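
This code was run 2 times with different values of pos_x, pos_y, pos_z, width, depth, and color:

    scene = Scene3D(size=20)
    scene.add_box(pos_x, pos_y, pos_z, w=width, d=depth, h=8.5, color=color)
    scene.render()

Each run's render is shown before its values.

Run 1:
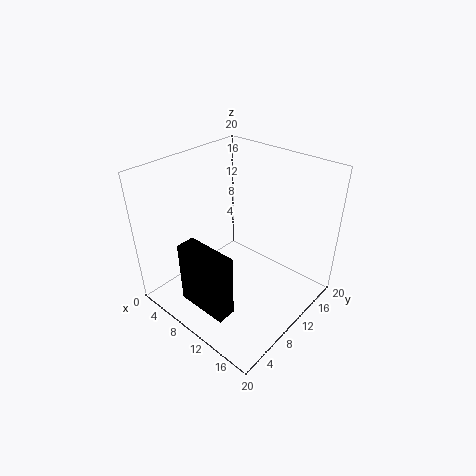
pos_x = 7.5
pos_y = 1.5
pos_z = 3.5
width = 7
depth = 2.5
color = 'black'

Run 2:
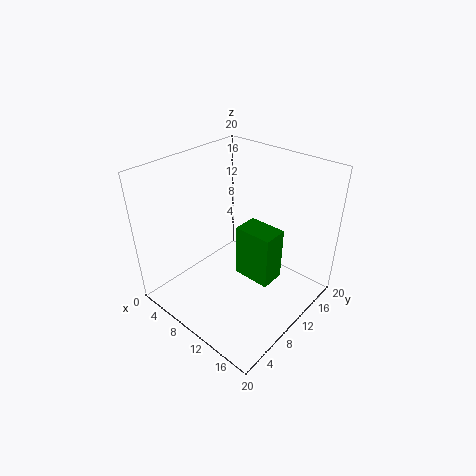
pos_x = 7
pos_y = 13
pos_z = 0.5
width = 6
depth = 4
color = 'green'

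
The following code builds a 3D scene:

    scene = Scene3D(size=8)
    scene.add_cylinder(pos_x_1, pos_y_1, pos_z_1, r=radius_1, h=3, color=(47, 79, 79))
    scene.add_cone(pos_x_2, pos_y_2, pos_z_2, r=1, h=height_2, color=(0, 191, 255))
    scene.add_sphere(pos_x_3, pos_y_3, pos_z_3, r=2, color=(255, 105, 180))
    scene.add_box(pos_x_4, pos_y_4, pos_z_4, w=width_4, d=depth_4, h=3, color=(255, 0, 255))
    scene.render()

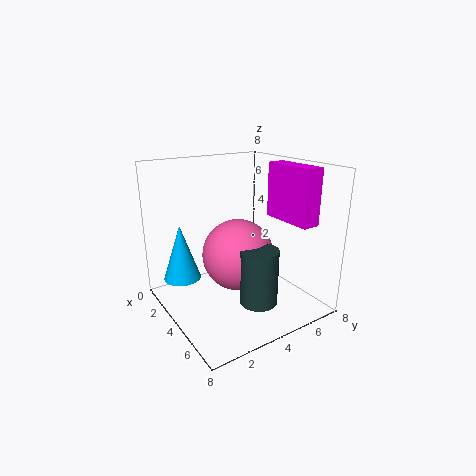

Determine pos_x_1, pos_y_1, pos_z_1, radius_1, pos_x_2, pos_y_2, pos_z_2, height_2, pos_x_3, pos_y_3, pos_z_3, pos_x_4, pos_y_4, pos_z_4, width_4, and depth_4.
pos_x_1 = 6, pos_y_1 = 4, pos_z_1 = 1, radius_1 = 1, pos_x_2 = 3, pos_y_2 = 1, pos_z_2 = 2, height_2 = 3, pos_x_3 = 4, pos_y_3 = 4, pos_z_3 = 3, pos_x_4 = 4, pos_y_4 = 6, pos_z_4 = 5, width_4 = 3, depth_4 = 1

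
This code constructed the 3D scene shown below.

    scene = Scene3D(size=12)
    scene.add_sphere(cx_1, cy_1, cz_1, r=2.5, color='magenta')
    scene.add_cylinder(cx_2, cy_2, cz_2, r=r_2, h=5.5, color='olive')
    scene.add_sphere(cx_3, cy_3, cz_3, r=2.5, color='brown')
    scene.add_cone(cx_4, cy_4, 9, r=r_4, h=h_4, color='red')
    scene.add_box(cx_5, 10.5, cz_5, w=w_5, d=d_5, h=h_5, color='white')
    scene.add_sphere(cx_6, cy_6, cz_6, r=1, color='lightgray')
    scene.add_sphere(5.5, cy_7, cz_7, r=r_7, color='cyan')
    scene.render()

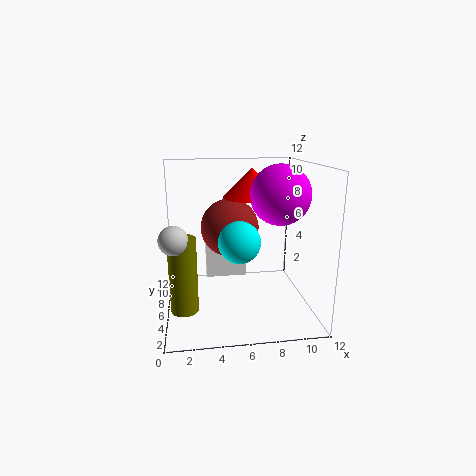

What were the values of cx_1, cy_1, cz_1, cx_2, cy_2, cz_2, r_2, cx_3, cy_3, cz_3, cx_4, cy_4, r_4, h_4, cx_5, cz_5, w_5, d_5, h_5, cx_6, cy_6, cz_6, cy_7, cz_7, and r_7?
cx_1 = 9.5
cy_1 = 6
cz_1 = 9.5
cx_2 = 1.5
cy_2 = 2
cz_2 = 2
r_2 = 1
cx_3 = 5.5
cy_3 = 7.5
cz_3 = 6.5
cx_4 = 7.5
cy_4 = 8
r_4 = 2.5
h_4 = 2.5
cx_5 = 3.5
cz_5 = 0.5
w_5 = 4
d_5 = 1.5
h_5 = 4.5
cx_6 = 1
cy_6 = 1.5
cz_6 = 7.5
cy_7 = 2
cz_7 = 7
r_7 = 1.5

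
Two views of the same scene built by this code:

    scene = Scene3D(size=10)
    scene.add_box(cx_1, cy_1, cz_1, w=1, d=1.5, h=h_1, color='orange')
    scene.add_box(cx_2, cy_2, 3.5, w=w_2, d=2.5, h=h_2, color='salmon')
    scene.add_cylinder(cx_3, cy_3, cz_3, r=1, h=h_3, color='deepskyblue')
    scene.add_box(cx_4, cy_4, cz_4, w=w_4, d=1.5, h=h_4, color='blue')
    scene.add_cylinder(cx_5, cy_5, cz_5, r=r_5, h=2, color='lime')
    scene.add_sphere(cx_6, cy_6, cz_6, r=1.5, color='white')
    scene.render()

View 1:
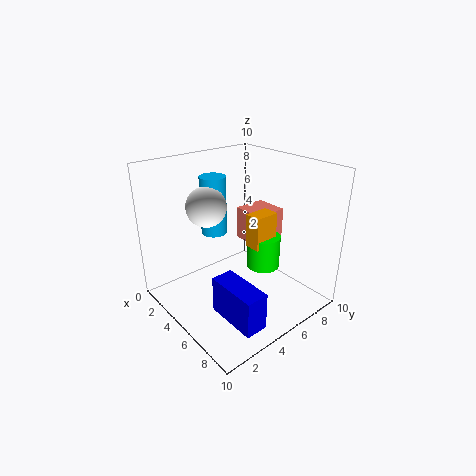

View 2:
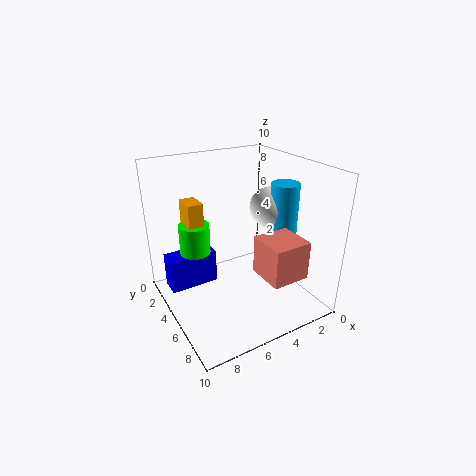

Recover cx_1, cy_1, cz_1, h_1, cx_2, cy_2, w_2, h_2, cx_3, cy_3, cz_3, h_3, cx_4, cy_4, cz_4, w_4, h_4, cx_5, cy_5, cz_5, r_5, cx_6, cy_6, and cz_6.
cx_1 = 7.5
cy_1 = 3.5
cz_1 = 6
h_1 = 2
cx_2 = 2.5
cy_2 = 7
w_2 = 2.5
h_2 = 2.5
cx_3 = 1.5
cy_3 = 5.5
cz_3 = 4
h_3 = 4.5
cx_4 = 6
cy_4 = 2
cz_4 = 1
w_4 = 3.5
h_4 = 2.5
cx_5 = 8
cy_5 = 4.5
cz_5 = 4.5
r_5 = 1
cx_6 = 2
cy_6 = 4.5
cz_6 = 6.5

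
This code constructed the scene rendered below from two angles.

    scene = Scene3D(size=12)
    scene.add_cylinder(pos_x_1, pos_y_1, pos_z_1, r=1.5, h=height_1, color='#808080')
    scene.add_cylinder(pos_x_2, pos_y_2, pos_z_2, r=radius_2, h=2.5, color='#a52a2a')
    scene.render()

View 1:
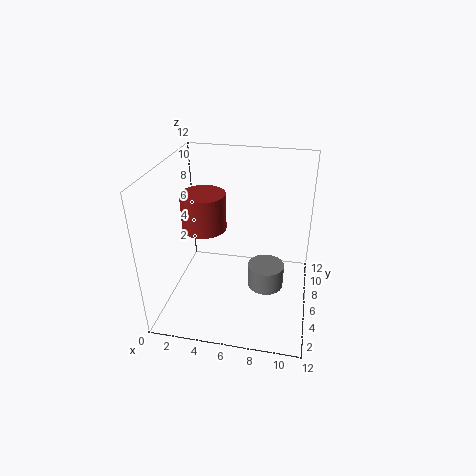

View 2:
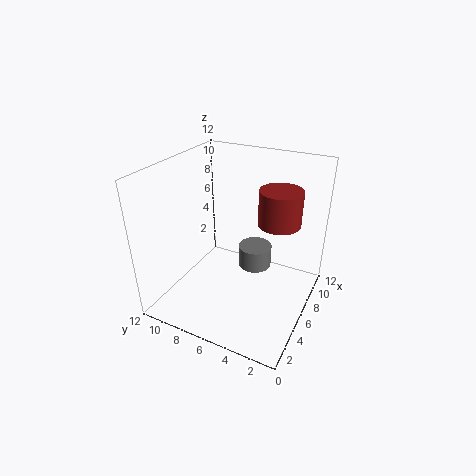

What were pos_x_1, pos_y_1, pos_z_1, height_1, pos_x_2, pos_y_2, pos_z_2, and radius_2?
pos_x_1 = 8.5
pos_y_1 = 5.5
pos_z_1 = 2
height_1 = 2
pos_x_2 = 4.5
pos_y_2 = 2
pos_z_2 = 9
radius_2 = 1.5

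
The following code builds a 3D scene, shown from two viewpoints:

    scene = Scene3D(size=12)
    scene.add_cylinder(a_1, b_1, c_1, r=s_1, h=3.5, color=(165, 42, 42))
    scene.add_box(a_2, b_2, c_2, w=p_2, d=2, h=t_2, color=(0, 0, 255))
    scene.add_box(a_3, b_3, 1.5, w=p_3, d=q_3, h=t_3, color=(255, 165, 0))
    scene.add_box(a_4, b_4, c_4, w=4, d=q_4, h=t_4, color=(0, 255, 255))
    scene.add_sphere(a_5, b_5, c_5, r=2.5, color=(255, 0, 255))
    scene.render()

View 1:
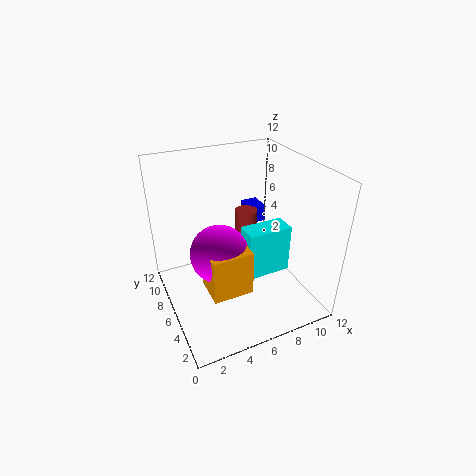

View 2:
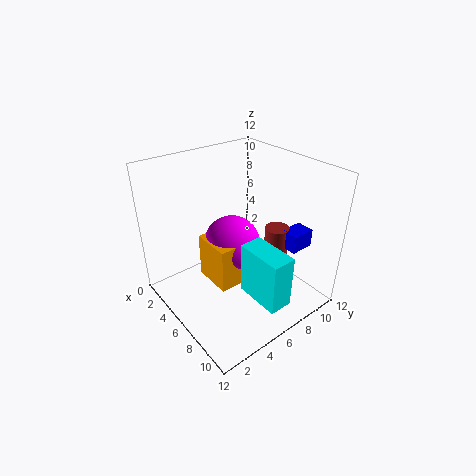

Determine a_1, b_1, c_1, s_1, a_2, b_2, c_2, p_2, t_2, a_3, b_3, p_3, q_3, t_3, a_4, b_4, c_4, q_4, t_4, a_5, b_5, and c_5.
a_1 = 8
b_1 = 8.5
c_1 = 3.5
s_1 = 1
a_2 = 8.5
b_2 = 8.5
c_2 = 5.5
p_2 = 1.5
t_2 = 1.5
a_3 = 3
b_3 = 4
p_3 = 3.5
q_3 = 3
t_3 = 4
a_4 = 7
b_4 = 5.5
c_4 = 1.5
q_4 = 2
t_4 = 4.5
a_5 = 4.5
b_5 = 6.5
c_5 = 4.5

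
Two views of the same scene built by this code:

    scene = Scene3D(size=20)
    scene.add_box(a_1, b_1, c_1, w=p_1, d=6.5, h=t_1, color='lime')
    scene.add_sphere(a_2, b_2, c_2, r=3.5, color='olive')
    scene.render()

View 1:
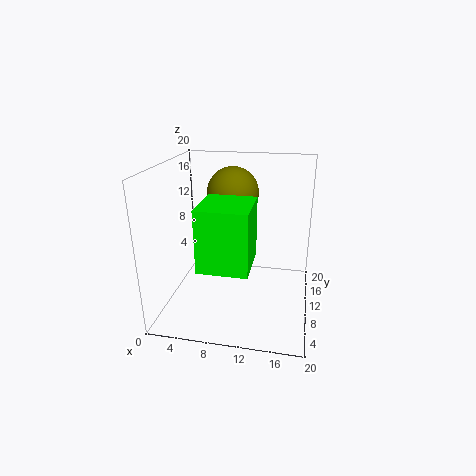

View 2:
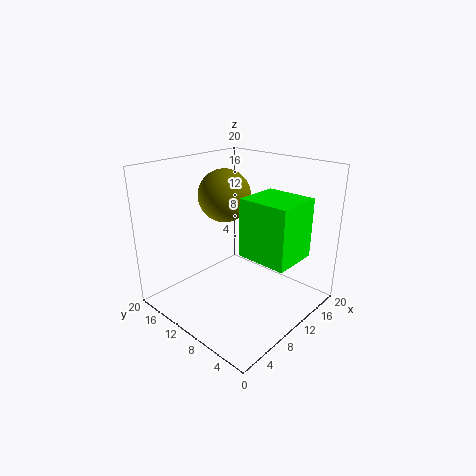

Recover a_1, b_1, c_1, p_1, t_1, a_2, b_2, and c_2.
a_1 = 7
b_1 = 0.5
c_1 = 9.5
p_1 = 6
t_1 = 7.5
a_2 = 9
b_2 = 11.5
c_2 = 16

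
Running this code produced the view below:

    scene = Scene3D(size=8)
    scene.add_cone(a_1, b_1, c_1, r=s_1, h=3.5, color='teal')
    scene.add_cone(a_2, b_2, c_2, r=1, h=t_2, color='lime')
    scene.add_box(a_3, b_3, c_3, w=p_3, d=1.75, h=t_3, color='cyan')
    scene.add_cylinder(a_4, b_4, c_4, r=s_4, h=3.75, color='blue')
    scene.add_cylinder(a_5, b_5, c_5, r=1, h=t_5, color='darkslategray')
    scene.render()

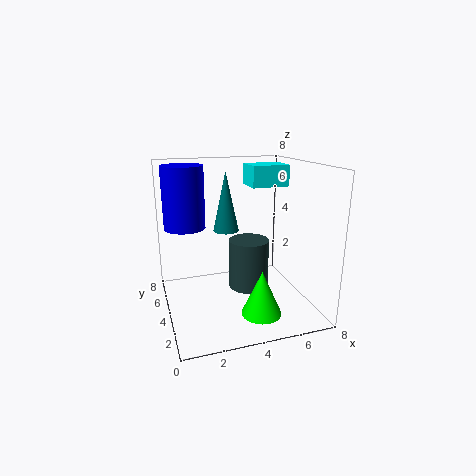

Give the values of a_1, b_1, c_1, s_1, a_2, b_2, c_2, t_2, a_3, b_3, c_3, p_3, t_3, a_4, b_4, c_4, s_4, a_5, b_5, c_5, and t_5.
a_1 = 3.75, b_1 = 5.5, c_1 = 4, s_1 = 0.75, a_2 = 4.25, b_2 = 1, c_2 = 1, t_2 = 2.25, a_3 = 5.25, b_3 = 5, c_3 = 6.5, p_3 = 2.25, t_3 = 1.25, a_4 = 1.5, b_4 = 6.75, c_4 = 4, s_4 = 1.25, a_5 = 4, b_5 = 2.25, c_5 = 2, t_5 = 2.5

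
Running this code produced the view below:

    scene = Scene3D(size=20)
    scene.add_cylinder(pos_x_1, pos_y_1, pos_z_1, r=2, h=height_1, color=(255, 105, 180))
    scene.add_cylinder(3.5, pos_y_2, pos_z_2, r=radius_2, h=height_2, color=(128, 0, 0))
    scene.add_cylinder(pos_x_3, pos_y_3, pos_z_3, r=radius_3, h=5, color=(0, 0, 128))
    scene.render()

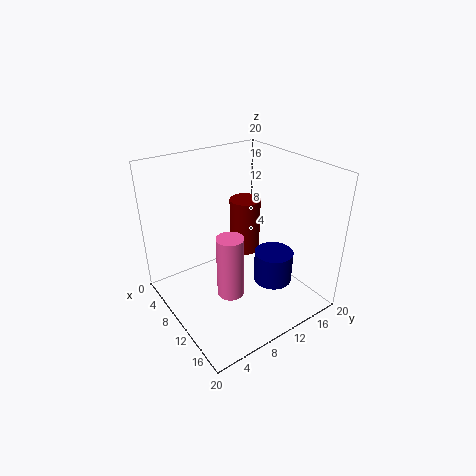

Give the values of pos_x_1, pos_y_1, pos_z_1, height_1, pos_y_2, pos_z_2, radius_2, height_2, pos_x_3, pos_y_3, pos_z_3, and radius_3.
pos_x_1 = 9.5; pos_y_1 = 9; pos_z_1 = 0.5; height_1 = 9.5; pos_y_2 = 16; pos_z_2 = 3; radius_2 = 2.5; height_2 = 9; pos_x_3 = 10.5; pos_y_3 = 16.5; pos_z_3 = 0.5; radius_3 = 3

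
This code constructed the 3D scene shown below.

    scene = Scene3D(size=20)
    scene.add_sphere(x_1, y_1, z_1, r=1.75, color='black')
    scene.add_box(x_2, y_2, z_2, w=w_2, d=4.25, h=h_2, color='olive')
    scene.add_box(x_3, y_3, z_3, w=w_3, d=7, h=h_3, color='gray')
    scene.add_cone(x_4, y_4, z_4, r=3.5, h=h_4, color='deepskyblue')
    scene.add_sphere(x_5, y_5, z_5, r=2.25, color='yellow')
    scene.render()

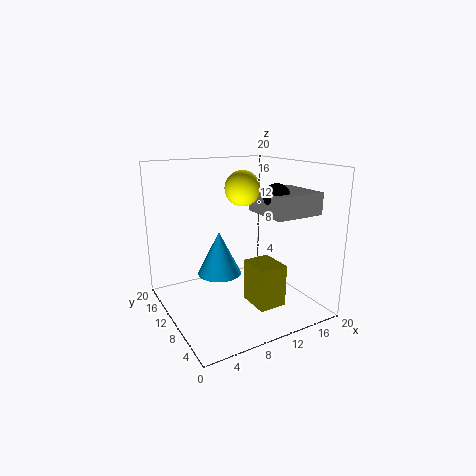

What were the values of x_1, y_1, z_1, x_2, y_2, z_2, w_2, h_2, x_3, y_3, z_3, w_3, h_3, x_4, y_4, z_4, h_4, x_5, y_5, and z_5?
x_1 = 13.75
y_1 = 6.5
z_1 = 16
x_2 = 8.25
y_2 = 1.25
z_2 = 3.5
w_2 = 3.5
h_2 = 5.25
x_3 = 12.25
y_3 = 3.75
z_3 = 13.5
w_3 = 7
h_3 = 3
x_4 = 10.25
y_4 = 16.5
z_4 = 2
h_4 = 7
x_5 = 9.5
y_5 = 8
z_5 = 17.25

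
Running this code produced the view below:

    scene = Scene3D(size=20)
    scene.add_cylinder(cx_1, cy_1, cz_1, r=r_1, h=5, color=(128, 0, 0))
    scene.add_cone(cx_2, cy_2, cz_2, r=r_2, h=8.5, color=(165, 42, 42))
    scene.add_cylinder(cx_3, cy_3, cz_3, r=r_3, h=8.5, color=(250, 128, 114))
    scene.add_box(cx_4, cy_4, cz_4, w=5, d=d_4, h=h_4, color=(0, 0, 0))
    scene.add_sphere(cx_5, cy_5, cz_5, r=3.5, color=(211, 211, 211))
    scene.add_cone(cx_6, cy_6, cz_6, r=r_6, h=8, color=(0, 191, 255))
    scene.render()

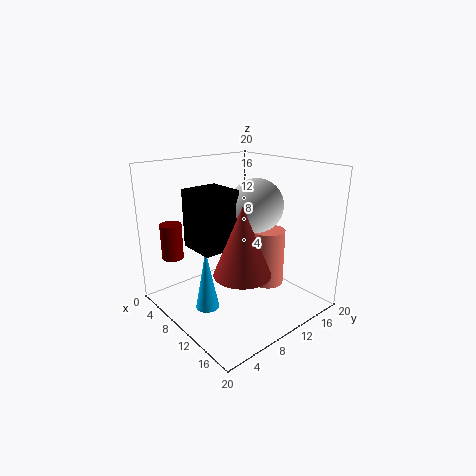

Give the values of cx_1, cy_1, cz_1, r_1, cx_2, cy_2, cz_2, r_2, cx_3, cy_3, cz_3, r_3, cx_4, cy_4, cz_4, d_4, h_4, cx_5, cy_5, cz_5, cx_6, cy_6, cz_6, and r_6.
cx_1 = 4; cy_1 = 3; cz_1 = 7; r_1 = 1.5; cx_2 = 15.5; cy_2 = 6; cz_2 = 8; r_2 = 3.5; cx_3 = 10.5; cy_3 = 15.5; cz_3 = 1.5; r_3 = 2.5; cx_4 = 7.5; cy_4 = 3; cz_4 = 10; d_4 = 5; h_4 = 7.5; cx_5 = 12.5; cy_5 = 11; cz_5 = 15; cx_6 = 11.5; cy_6 = 3.5; cz_6 = 2.5; r_6 = 1.5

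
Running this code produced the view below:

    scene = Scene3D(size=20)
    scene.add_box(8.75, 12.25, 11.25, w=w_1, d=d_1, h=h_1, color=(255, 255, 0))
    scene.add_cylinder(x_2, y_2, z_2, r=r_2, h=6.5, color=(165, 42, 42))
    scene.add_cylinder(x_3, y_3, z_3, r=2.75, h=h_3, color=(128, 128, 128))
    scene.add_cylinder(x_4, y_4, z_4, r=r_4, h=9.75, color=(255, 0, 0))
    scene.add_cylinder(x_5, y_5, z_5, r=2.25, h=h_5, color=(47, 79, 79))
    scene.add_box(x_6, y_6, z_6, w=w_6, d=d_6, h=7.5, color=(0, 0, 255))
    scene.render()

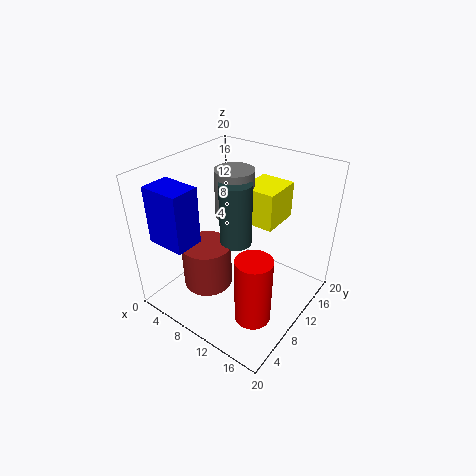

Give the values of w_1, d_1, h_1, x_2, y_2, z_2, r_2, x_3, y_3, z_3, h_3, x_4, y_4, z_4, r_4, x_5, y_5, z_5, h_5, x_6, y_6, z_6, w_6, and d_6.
w_1 = 5, d_1 = 5.75, h_1 = 5.25, x_2 = 6.5, y_2 = 7.25, z_2 = 2.5, r_2 = 3.5, x_3 = 7.75, y_3 = 12.25, z_3 = 12, h_3 = 6.75, x_4 = 14.75, y_4 = 7, z_4 = 0.25, r_4 = 2.5, x_5 = 9.25, y_5 = 10.5, z_5 = 8.75, h_5 = 9, x_6 = 2.75, y_6 = 1, z_6 = 11.5, w_6 = 5.25, d_6 = 3.75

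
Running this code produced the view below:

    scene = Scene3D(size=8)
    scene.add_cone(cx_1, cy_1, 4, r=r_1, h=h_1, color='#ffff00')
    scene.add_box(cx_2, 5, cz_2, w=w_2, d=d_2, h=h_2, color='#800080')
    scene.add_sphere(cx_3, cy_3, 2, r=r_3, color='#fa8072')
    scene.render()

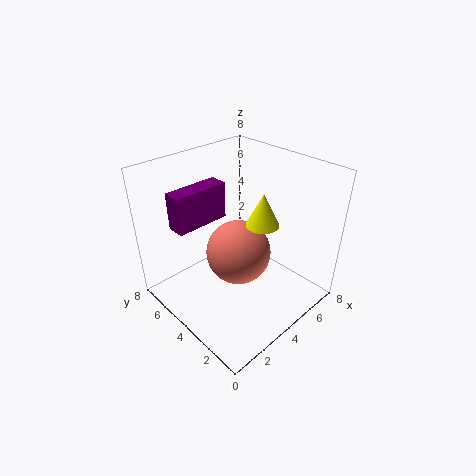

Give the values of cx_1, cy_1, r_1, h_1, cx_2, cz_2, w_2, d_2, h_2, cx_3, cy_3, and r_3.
cx_1 = 6; cy_1 = 4; r_1 = 1; h_1 = 2; cx_2 = 1; cz_2 = 5; w_2 = 3; d_2 = 1; h_2 = 2; cx_3 = 5; cy_3 = 5; r_3 = 2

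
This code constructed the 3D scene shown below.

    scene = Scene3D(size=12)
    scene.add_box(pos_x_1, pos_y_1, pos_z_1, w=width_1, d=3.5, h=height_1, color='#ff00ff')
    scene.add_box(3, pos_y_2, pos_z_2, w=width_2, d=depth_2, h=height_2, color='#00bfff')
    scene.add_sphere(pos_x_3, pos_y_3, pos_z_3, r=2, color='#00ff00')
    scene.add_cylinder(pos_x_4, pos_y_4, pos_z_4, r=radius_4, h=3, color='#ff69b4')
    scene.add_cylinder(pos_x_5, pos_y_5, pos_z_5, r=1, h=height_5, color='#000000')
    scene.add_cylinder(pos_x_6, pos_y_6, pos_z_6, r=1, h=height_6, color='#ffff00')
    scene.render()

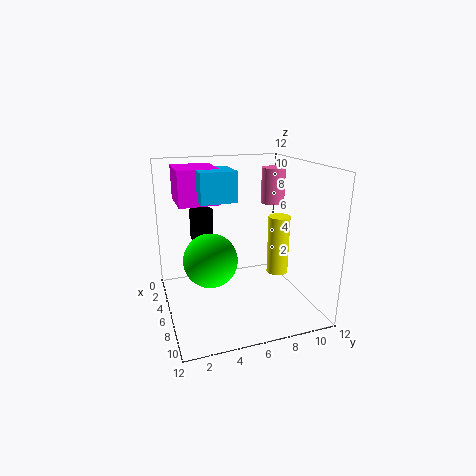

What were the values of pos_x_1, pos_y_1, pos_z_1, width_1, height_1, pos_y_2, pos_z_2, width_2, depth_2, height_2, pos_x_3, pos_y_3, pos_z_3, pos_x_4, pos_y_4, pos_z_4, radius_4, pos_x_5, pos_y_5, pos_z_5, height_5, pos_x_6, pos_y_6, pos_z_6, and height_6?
pos_x_1 = 0.5; pos_y_1 = 1.5; pos_z_1 = 8.5; width_1 = 4; height_1 = 3; pos_y_2 = 3; pos_z_2 = 9; width_2 = 3; depth_2 = 3; height_2 = 2.5; pos_x_3 = 8.5; pos_y_3 = 3; pos_z_3 = 5.5; pos_x_4 = 5; pos_y_4 = 9.5; pos_z_4 = 8.5; radius_4 = 1; pos_x_5 = 3.5; pos_y_5 = 3.5; pos_z_5 = 5.5; height_5 = 2.5; pos_x_6 = 4.5; pos_y_6 = 10.5; pos_z_6 = 1.5; height_6 = 5.5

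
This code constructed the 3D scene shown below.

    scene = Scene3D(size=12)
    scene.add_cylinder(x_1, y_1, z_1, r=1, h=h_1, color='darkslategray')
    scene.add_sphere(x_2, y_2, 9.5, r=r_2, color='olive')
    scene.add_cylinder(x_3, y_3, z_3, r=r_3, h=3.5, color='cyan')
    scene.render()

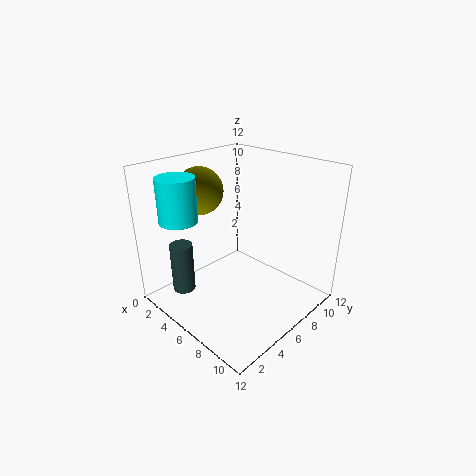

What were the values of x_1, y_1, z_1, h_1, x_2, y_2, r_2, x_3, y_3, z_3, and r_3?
x_1 = 2; y_1 = 3; z_1 = 0.5; h_1 = 4.5; x_2 = 2.5; y_2 = 5; r_2 = 2; x_3 = 3.5; y_3 = 2; z_3 = 8; r_3 = 1.5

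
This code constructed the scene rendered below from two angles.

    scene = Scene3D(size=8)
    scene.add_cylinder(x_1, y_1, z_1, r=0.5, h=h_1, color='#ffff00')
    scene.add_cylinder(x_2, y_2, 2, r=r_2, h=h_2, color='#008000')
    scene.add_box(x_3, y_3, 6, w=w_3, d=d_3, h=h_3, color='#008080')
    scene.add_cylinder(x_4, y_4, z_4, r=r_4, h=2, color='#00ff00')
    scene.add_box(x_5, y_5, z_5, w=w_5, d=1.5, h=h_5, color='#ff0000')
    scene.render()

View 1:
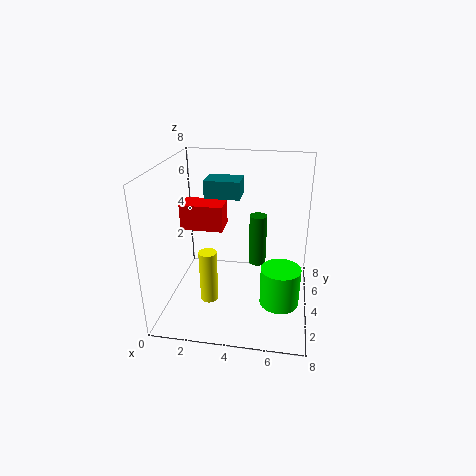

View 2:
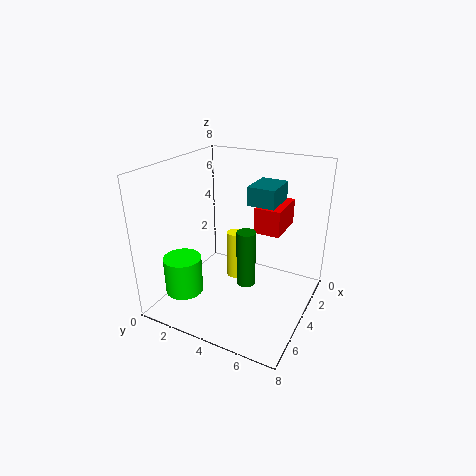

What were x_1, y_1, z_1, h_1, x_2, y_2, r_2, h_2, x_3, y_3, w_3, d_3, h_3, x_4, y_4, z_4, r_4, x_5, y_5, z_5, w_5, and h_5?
x_1 = 2.5, y_1 = 3, z_1 = 0.5, h_1 = 3, x_2 = 5, y_2 = 5, r_2 = 0.5, h_2 = 3, x_3 = 2, y_3 = 4.5, w_3 = 2, d_3 = 1.5, h_3 = 1, x_4 = 6.5, y_4 = 2, z_4 = 1.5, r_4 = 1, x_5 = 0.5, y_5 = 4.5, z_5 = 4, w_5 = 2.5, h_5 = 1.5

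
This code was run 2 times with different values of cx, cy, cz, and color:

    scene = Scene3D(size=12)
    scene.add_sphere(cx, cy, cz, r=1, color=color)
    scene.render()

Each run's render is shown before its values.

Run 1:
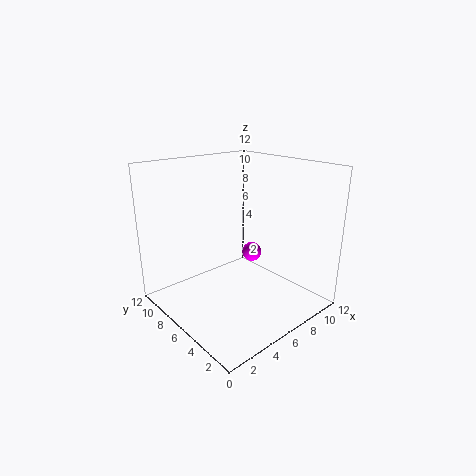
cx = 11, cy = 9.5, cz = 2, color = 'magenta'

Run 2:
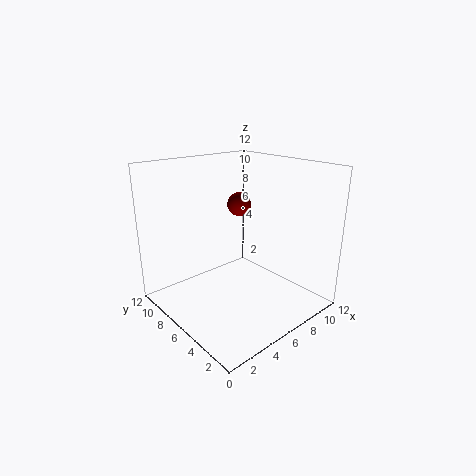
cx = 7, cy = 7, cz = 8.5, color = 'maroon'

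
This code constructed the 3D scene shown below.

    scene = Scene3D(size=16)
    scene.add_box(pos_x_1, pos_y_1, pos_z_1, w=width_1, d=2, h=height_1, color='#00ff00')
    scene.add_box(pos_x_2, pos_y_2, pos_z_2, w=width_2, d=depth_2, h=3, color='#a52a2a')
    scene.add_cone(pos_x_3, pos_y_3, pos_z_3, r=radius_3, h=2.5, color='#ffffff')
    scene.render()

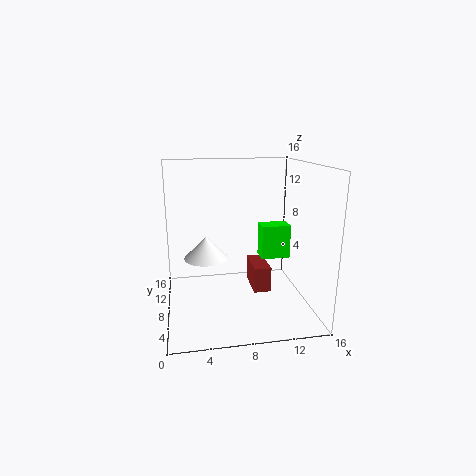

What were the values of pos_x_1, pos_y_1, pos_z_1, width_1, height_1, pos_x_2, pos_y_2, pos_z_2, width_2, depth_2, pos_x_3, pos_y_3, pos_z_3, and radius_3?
pos_x_1 = 10; pos_y_1 = 5; pos_z_1 = 6.5; width_1 = 3; height_1 = 3.5; pos_x_2 = 10; pos_y_2 = 8; pos_z_2 = 1; width_2 = 2; depth_2 = 4.5; pos_x_3 = 4.5; pos_y_3 = 9; pos_z_3 = 5.5; radius_3 = 2.5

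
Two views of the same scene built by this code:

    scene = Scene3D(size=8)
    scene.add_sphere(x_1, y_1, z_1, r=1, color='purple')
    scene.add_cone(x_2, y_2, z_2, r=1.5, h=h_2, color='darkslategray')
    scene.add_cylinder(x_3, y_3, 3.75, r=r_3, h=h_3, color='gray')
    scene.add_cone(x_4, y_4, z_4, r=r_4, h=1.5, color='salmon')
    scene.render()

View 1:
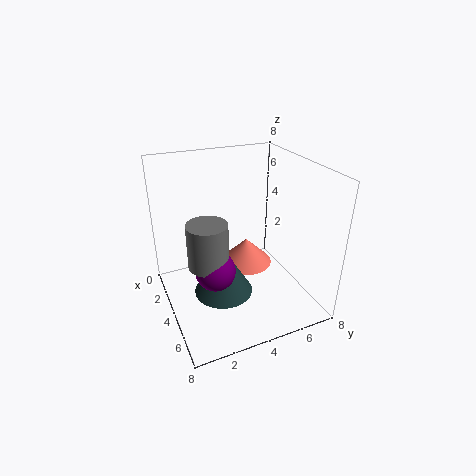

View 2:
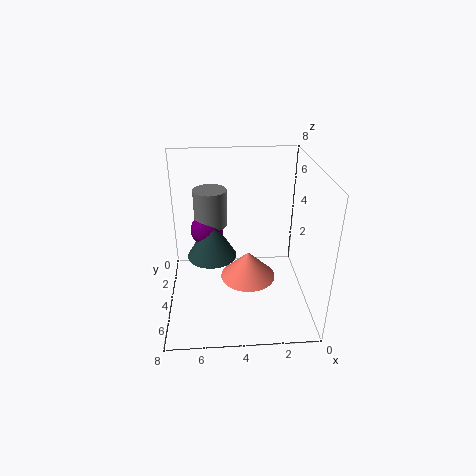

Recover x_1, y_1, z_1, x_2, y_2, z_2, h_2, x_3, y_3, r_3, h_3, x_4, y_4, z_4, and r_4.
x_1 = 5.75
y_1 = 2
z_1 = 3.5
x_2 = 5.5
y_2 = 2.5
z_2 = 2
h_2 = 2.5
x_3 = 5.5
y_3 = 1.75
r_3 = 1
h_3 = 2.25
x_4 = 3.5
y_4 = 4.75
z_4 = 2
r_4 = 1.5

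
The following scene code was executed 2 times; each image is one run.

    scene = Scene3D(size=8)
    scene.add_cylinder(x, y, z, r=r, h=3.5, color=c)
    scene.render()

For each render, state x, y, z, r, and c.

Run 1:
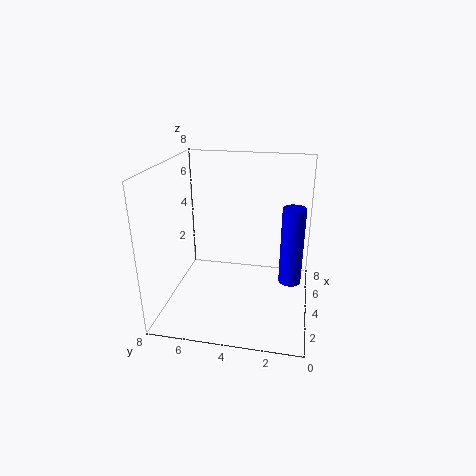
x = 1; y = 1; z = 3.5; r = 0.5; c = 'blue'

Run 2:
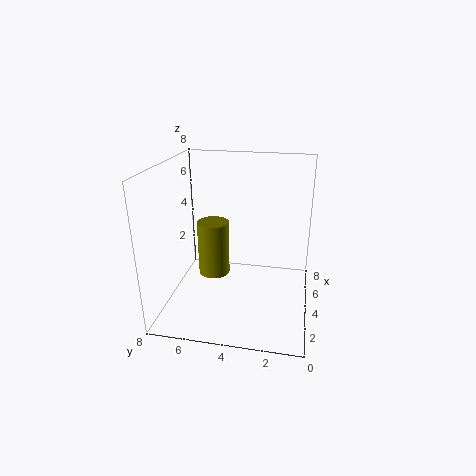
x = 6; y = 6; z = 0.5; r = 1; c = 'olive'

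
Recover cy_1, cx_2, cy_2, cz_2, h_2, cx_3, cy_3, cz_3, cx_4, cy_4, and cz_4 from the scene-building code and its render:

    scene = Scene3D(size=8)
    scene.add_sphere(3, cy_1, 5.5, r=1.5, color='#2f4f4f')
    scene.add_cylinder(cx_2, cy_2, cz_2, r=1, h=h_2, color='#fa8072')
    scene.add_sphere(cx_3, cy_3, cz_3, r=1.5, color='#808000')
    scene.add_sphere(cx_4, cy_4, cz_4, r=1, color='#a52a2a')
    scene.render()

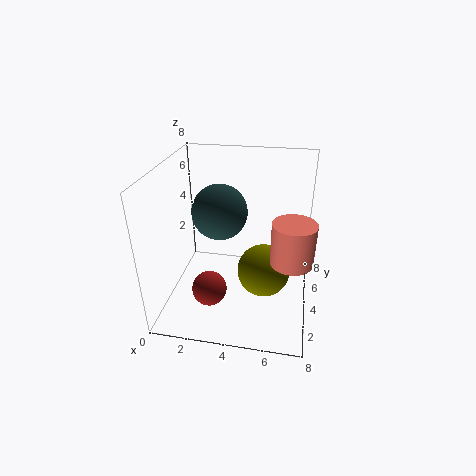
cy_1 = 4
cx_2 = 7
cy_2 = 1.5
cz_2 = 4.5
h_2 = 2
cx_3 = 5.5
cy_3 = 4
cz_3 = 2
cx_4 = 2.5
cy_4 = 3
cz_4 = 1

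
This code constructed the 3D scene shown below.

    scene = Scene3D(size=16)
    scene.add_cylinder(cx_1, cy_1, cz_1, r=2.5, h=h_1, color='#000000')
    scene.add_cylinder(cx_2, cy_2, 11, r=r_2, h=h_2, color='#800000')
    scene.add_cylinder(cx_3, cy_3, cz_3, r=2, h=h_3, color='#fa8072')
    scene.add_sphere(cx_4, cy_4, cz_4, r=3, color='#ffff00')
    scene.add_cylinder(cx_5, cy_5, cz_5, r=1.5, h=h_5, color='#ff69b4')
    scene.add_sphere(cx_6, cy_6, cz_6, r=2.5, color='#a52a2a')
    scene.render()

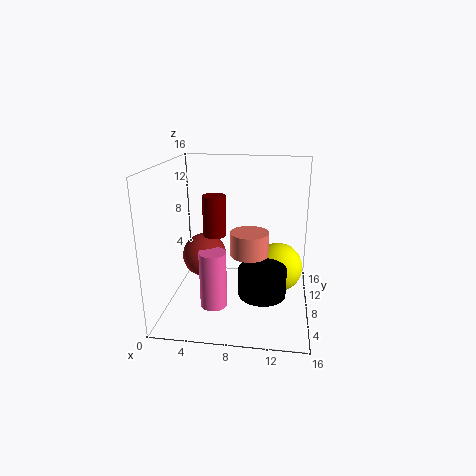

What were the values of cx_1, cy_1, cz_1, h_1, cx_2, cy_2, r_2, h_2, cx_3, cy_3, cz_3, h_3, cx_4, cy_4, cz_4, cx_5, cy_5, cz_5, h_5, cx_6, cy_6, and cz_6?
cx_1 = 11; cy_1 = 5; cz_1 = 3; h_1 = 3; cx_2 = 7; cy_2 = 1; r_2 = 1; h_2 = 3.5; cx_3 = 9.5; cy_3 = 6; cz_3 = 7; h_3 = 2.5; cx_4 = 12.5; cy_4 = 11.5; cz_4 = 3; cx_5 = 5.5; cy_5 = 6; cz_5 = 0.5; h_5 = 6.5; cx_6 = 4; cy_6 = 8.5; cz_6 = 5.5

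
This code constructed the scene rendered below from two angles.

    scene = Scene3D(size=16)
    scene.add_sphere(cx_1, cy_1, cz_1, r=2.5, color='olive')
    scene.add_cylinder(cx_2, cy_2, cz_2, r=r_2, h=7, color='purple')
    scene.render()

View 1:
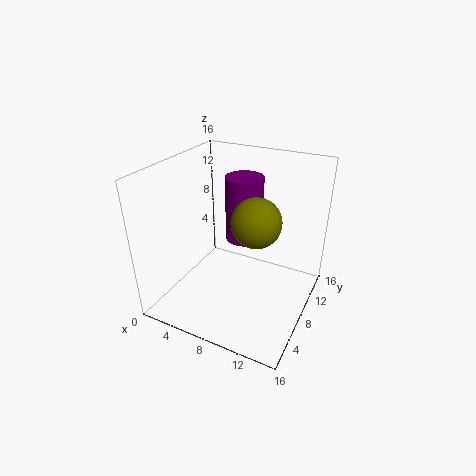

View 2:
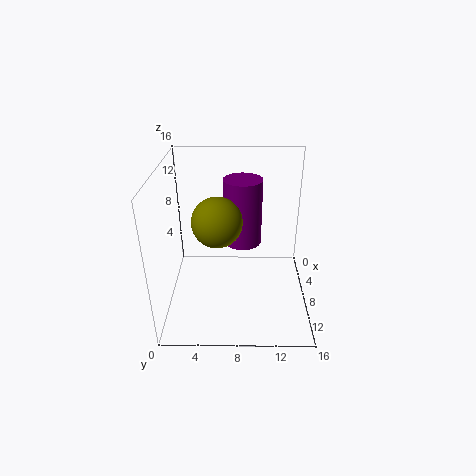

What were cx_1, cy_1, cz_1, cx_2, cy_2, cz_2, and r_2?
cx_1 = 11
cy_1 = 6
cz_1 = 11.5
cx_2 = 8.5
cy_2 = 8.5
cz_2 = 8
r_2 = 2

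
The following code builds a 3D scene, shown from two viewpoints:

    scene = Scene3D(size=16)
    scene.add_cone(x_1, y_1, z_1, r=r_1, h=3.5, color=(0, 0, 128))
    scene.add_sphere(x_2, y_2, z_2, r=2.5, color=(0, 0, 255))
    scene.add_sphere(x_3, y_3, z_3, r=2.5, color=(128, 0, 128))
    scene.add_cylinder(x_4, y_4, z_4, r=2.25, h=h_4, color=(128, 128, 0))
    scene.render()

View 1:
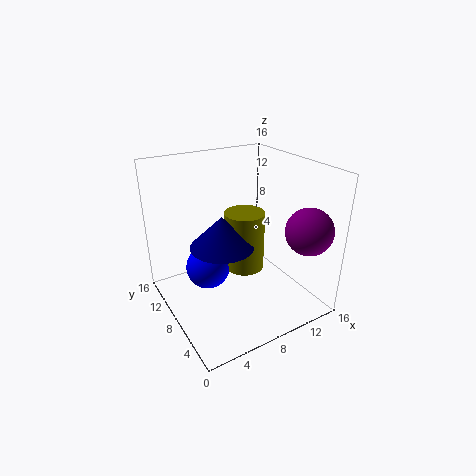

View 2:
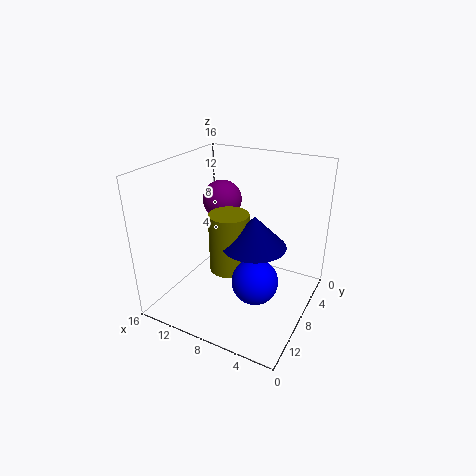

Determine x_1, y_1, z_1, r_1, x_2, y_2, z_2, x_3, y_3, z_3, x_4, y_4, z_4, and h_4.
x_1 = 6
y_1 = 8
z_1 = 7.5
r_1 = 3.5
x_2 = 5
y_2 = 9.75
z_2 = 4.25
x_3 = 13.25
y_3 = 2.5
z_3 = 9.75
x_4 = 9
y_4 = 8.25
z_4 = 4
h_4 = 6.75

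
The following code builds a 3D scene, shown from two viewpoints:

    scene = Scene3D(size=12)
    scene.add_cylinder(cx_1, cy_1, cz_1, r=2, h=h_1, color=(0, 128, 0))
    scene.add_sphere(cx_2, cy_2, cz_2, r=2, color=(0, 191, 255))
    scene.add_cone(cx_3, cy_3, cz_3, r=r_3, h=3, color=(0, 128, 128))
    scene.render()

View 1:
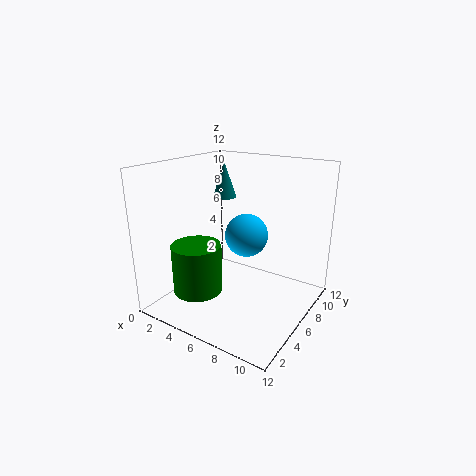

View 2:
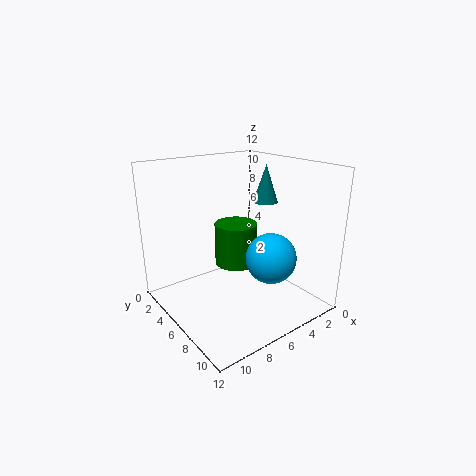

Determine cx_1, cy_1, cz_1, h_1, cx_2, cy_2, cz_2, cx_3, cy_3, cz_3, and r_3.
cx_1 = 4; cy_1 = 3; cz_1 = 2; h_1 = 4; cx_2 = 5; cy_2 = 9; cz_2 = 5; cx_3 = 4; cy_3 = 7; cz_3 = 9; r_3 = 1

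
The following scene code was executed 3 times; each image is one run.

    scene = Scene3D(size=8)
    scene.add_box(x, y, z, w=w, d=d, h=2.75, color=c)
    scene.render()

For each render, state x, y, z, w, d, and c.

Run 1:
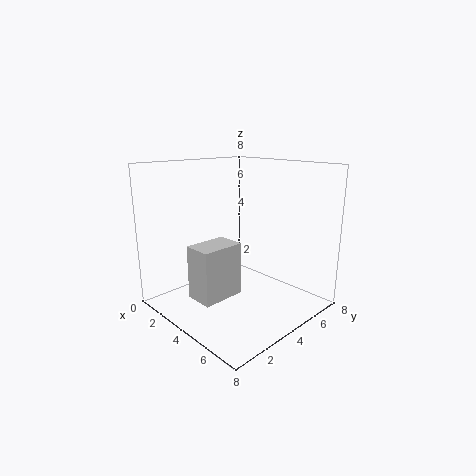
x = 3.75, y = 0.75, z = 1.5, w = 1.5, d = 2.25, c = 'lightgray'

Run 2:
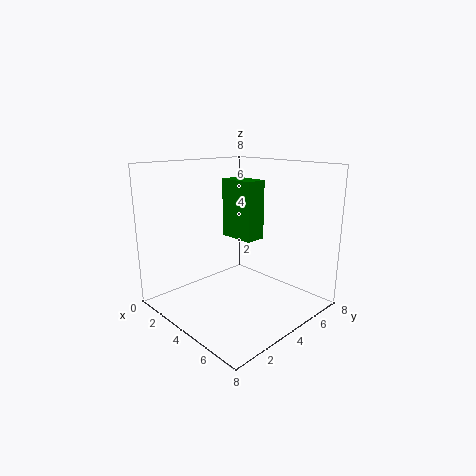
x = 4.75, y = 2.25, z = 4.75, w = 1.75, d = 1, c = 'green'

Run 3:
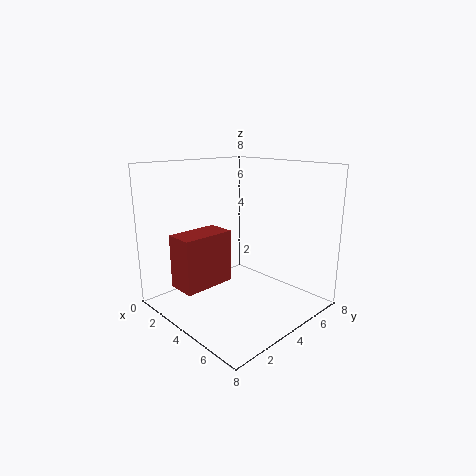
x = 3, y = 0.25, z = 2, w = 1.5, d = 2.75, c = 'brown'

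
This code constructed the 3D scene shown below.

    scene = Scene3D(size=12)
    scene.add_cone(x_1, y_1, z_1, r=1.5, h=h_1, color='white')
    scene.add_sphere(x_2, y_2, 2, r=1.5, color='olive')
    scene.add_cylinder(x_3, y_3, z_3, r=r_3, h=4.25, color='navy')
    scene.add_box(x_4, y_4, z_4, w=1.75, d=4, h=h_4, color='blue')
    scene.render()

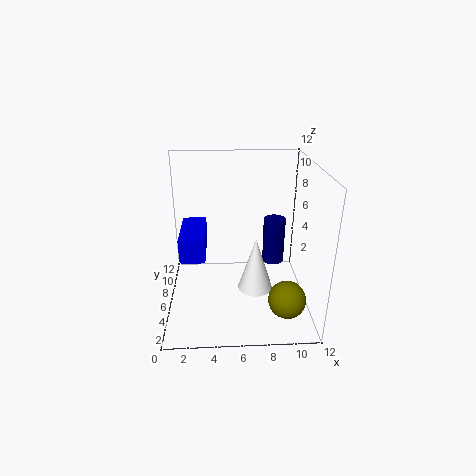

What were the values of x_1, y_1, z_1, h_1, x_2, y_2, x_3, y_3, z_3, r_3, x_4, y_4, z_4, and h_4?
x_1 = 7.5, y_1 = 5.75, z_1 = 1.25, h_1 = 4.75, x_2 = 9.75, y_2 = 2.75, x_3 = 9.5, y_3 = 8.75, z_3 = 2.25, r_3 = 1, x_4 = 1.75, y_4 = 1.25, z_4 = 6.5, h_4 = 1.75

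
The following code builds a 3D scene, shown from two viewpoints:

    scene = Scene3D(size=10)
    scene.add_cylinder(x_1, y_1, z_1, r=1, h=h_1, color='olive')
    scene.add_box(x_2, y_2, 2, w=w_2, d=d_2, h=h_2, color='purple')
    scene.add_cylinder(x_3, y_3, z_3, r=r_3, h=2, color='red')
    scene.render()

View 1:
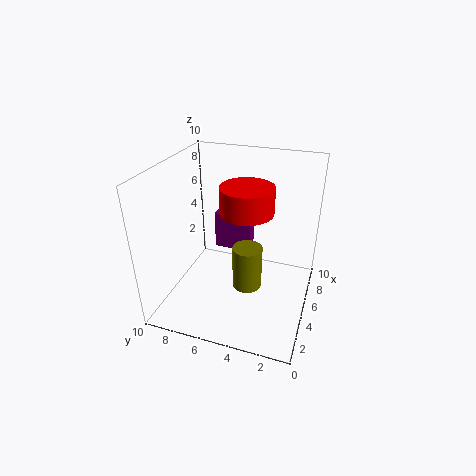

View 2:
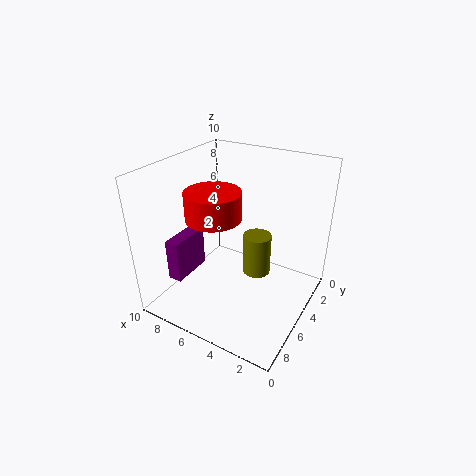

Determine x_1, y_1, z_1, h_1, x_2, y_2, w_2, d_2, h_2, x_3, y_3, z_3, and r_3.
x_1 = 4; y_1 = 4; z_1 = 2; h_1 = 3; x_2 = 8; y_2 = 5; w_2 = 1; d_2 = 3; h_2 = 3; x_3 = 7; y_3 = 5; z_3 = 6; r_3 = 2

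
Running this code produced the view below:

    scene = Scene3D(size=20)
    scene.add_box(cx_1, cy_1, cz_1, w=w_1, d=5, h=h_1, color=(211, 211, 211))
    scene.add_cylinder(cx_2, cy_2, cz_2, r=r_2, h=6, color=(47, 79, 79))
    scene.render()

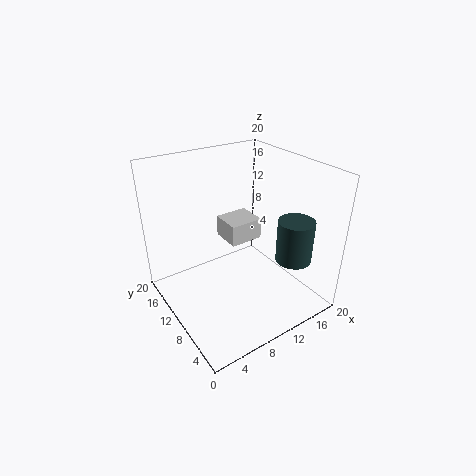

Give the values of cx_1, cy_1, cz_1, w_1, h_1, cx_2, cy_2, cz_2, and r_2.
cx_1 = 12.5
cy_1 = 15
cz_1 = 5
w_1 = 5.5
h_1 = 3.5
cx_2 = 16
cy_2 = 5
cz_2 = 7
r_2 = 2.5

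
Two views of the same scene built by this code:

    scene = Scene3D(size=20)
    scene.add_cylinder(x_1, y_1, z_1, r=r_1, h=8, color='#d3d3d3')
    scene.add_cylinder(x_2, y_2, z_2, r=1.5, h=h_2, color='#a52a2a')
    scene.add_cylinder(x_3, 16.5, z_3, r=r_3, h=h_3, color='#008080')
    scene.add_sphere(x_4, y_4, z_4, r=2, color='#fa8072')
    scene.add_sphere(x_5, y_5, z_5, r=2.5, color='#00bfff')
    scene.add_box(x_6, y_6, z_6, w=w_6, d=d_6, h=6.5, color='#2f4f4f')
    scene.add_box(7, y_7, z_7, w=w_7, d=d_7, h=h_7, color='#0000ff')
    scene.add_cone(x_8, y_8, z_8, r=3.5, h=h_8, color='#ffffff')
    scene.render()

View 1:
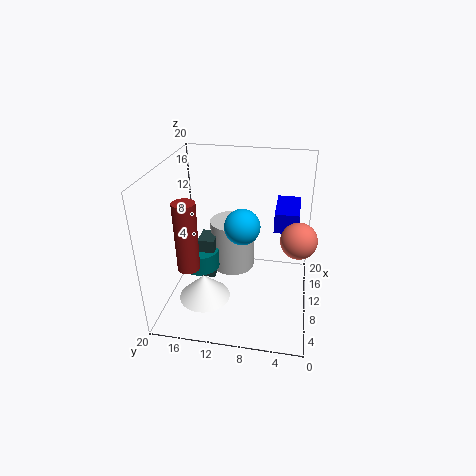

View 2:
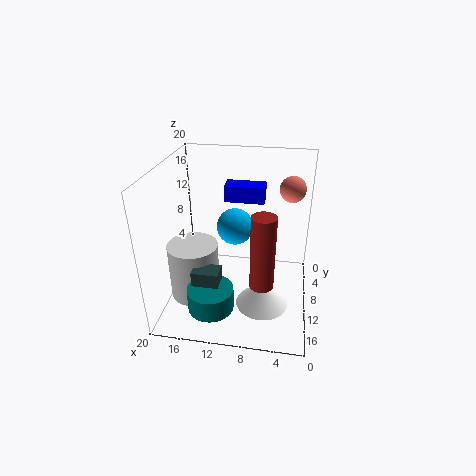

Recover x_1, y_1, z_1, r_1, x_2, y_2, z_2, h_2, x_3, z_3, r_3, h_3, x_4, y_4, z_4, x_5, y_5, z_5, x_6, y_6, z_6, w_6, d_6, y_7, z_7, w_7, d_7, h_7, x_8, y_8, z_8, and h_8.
x_1 = 16
y_1 = 12
z_1 = 1.5
r_1 = 3.5
x_2 = 6
y_2 = 16
z_2 = 7
h_2 = 9.5
x_3 = 12.5
z_3 = 3
r_3 = 3
h_3 = 3
x_4 = 3
y_4 = 2
z_4 = 14.5
x_5 = 10.5
y_5 = 9.5
z_5 = 11.5
x_6 = 11.5
y_6 = 14
z_6 = 1.5
w_6 = 3.5
d_6 = 2.5
y_7 = 2
z_7 = 13
w_7 = 6
d_7 = 3
h_7 = 2.5
x_8 = 6
y_8 = 14
z_8 = 2.5
h_8 = 3.5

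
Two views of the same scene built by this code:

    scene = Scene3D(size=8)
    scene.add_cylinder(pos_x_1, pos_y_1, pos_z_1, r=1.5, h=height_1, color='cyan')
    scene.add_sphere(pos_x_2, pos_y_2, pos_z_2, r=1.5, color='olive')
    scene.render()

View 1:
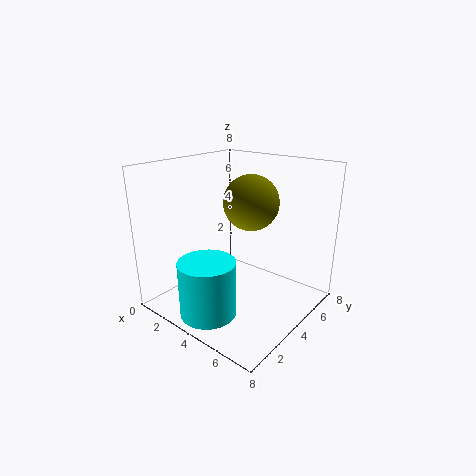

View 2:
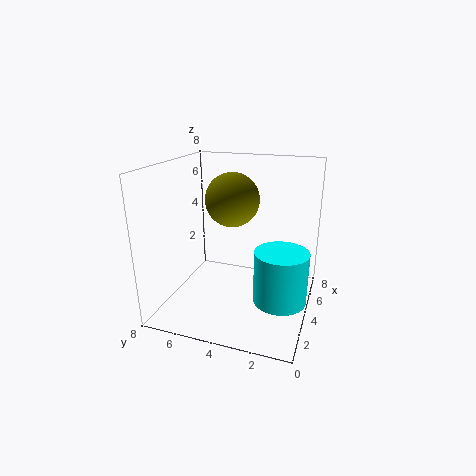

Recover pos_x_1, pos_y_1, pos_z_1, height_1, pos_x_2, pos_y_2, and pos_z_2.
pos_x_1 = 4
pos_y_1 = 1.5
pos_z_1 = 0.5
height_1 = 3
pos_x_2 = 4.5
pos_y_2 = 4.5
pos_z_2 = 6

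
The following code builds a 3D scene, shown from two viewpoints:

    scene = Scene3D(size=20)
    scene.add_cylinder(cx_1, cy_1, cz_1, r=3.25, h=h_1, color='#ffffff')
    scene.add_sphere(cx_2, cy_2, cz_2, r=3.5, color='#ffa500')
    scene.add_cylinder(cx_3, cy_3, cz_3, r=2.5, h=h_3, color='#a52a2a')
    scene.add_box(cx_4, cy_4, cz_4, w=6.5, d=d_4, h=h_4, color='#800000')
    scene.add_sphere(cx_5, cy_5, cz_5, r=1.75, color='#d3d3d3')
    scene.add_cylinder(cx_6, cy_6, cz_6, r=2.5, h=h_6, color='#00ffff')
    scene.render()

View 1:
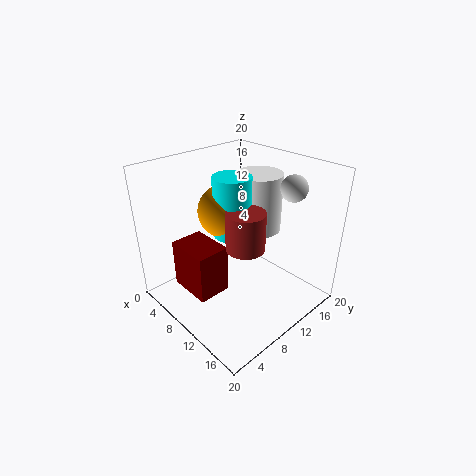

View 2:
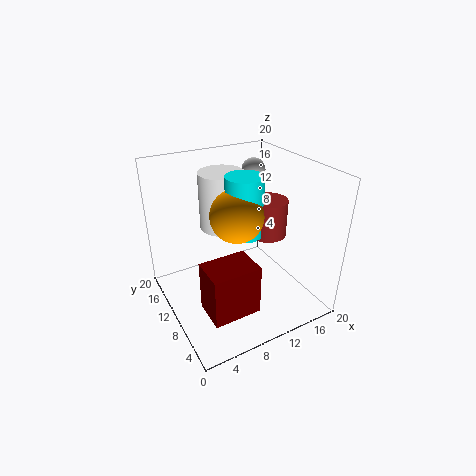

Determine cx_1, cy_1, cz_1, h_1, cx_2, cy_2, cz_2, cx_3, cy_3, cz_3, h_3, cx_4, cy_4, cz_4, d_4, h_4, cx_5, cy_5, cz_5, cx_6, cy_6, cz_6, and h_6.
cx_1 = 9.75
cy_1 = 14.25
cz_1 = 10
h_1 = 8.25
cx_2 = 9
cy_2 = 8.5
cz_2 = 14.25
cx_3 = 13.5
cy_3 = 8
cz_3 = 10.75
h_3 = 5
cx_4 = 3.25
cy_4 = 3.5
cz_4 = 2
d_4 = 4.75
h_4 = 7
cx_5 = 15.25
cy_5 = 14.75
cz_5 = 17.5
cx_6 = 10.25
cy_6 = 8.75
cz_6 = 11.25
h_6 = 8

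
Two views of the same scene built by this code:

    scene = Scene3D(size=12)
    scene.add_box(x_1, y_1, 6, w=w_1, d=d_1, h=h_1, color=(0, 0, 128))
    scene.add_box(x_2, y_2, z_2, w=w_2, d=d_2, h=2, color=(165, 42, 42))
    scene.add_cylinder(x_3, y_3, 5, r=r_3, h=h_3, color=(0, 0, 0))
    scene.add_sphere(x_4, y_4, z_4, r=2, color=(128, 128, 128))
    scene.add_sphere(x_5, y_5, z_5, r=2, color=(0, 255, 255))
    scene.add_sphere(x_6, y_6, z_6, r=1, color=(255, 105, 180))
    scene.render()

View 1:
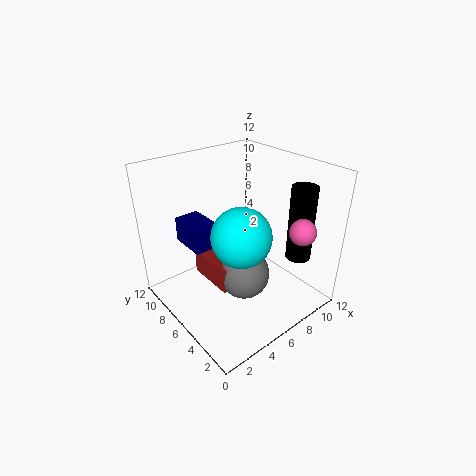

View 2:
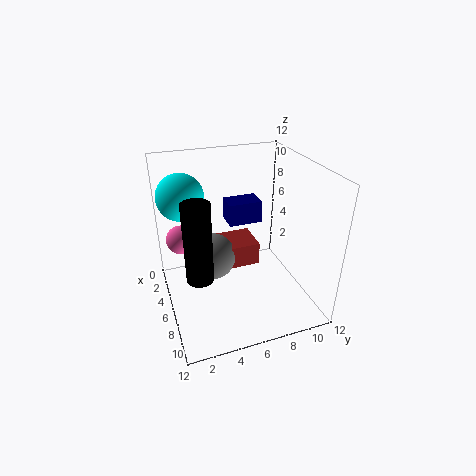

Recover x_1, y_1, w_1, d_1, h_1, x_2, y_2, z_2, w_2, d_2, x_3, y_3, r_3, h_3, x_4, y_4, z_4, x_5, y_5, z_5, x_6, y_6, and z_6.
x_1 = 2
y_1 = 6
w_1 = 2
d_1 = 3
h_1 = 2
x_2 = 3
y_2 = 4
z_2 = 3
w_2 = 3
d_2 = 4
x_3 = 9
y_3 = 2
r_3 = 1
h_3 = 6
x_4 = 5
y_4 = 4
z_4 = 4
x_5 = 3
y_5 = 2
z_5 = 9
x_6 = 8
y_6 = 1
z_6 = 8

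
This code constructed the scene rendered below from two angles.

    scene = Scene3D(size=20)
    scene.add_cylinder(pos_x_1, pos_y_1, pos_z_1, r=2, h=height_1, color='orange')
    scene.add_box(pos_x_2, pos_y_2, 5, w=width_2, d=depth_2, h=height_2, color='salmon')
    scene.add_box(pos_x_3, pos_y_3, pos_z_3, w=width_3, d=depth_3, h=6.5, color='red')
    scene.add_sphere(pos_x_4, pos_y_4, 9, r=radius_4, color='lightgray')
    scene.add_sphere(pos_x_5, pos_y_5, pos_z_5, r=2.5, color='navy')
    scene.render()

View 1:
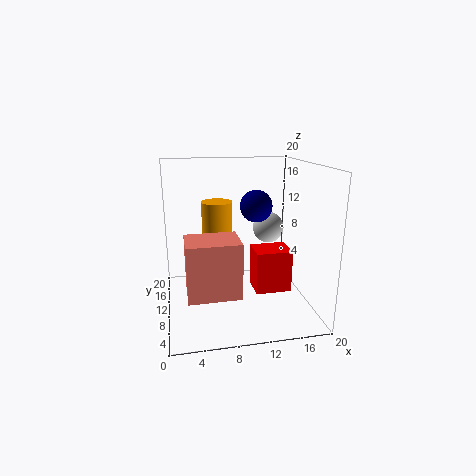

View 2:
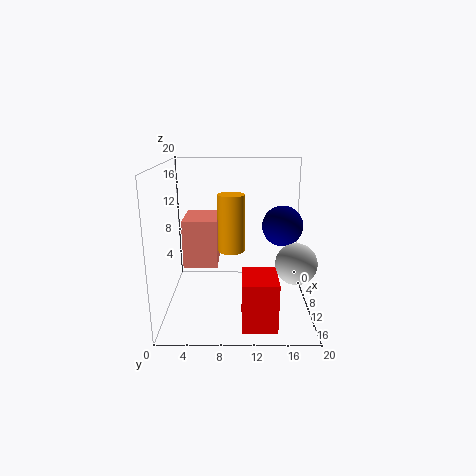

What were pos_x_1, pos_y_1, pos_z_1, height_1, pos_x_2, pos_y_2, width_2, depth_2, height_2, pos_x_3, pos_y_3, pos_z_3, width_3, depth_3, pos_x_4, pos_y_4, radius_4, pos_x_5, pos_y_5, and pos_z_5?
pos_x_1 = 7, pos_y_1 = 9, pos_z_1 = 7, height_1 = 8.5, pos_x_2 = 2.5, pos_y_2 = 2, width_2 = 6.5, depth_2 = 5, height_2 = 7, pos_x_3 = 13, pos_y_3 = 10.5, pos_z_3 = 0.5, width_3 = 5.5, depth_3 = 4.5, pos_x_4 = 16.5, pos_y_4 = 17, radius_4 = 2.5, pos_x_5 = 14, pos_y_5 = 15.5, pos_z_5 = 13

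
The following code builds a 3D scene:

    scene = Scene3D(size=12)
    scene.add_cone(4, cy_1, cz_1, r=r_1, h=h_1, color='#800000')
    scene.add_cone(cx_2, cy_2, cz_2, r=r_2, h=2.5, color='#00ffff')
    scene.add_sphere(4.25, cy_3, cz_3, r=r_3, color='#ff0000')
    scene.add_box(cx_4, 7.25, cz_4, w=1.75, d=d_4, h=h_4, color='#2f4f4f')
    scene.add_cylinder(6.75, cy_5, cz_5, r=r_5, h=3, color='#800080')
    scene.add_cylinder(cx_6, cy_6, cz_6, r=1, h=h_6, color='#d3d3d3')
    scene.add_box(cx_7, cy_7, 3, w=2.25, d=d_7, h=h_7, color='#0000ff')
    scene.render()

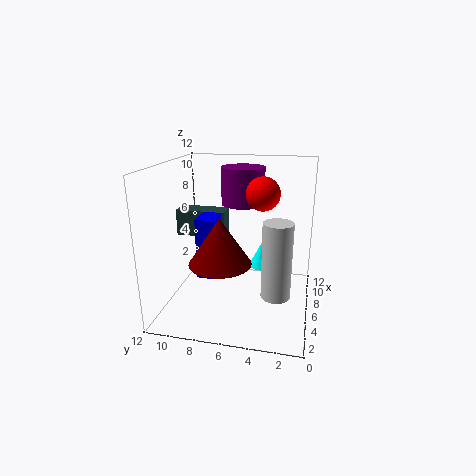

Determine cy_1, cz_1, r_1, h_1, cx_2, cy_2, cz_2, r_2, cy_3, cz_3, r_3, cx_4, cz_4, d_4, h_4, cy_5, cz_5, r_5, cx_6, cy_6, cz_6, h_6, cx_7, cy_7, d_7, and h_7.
cy_1 = 7
cz_1 = 4.5
r_1 = 2.5
h_1 = 3.75
cx_2 = 10
cy_2 = 4.5
cz_2 = 1.75
r_2 = 1.25
cy_3 = 3.75
cz_3 = 10.25
r_3 = 1.25
cx_4 = 6.25
cz_4 = 5.75
d_4 = 4.25
h_4 = 2.25
cy_5 = 5.75
cz_5 = 8.75
r_5 = 1.75
cx_6 = 1
cy_6 = 2.25
cz_6 = 4
h_6 = 5.25
cx_7 = 4
cy_7 = 7.5
d_7 = 1.5
h_7 = 5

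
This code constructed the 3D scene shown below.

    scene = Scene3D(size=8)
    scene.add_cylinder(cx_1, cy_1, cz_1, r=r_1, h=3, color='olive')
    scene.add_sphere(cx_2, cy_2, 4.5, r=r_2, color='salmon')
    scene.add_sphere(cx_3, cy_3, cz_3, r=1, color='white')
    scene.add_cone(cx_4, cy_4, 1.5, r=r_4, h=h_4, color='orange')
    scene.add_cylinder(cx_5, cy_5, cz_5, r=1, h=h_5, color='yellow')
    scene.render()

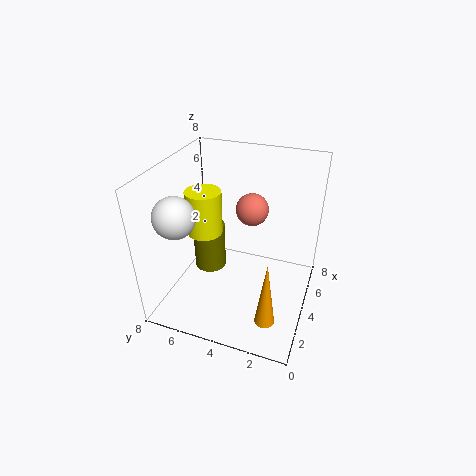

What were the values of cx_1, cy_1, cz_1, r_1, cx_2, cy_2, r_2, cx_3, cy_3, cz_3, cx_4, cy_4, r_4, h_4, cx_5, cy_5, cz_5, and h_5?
cx_1 = 5.5
cy_1 = 6.5
cz_1 = 0.5
r_1 = 1
cx_2 = 6.5
cy_2 = 4
r_2 = 1
cx_3 = 1
cy_3 = 6
cz_3 = 6.5
cx_4 = 1
cy_4 = 1.5
r_4 = 0.5
h_4 = 3.5
cx_5 = 4
cy_5 = 6
cz_5 = 4
h_5 = 2.5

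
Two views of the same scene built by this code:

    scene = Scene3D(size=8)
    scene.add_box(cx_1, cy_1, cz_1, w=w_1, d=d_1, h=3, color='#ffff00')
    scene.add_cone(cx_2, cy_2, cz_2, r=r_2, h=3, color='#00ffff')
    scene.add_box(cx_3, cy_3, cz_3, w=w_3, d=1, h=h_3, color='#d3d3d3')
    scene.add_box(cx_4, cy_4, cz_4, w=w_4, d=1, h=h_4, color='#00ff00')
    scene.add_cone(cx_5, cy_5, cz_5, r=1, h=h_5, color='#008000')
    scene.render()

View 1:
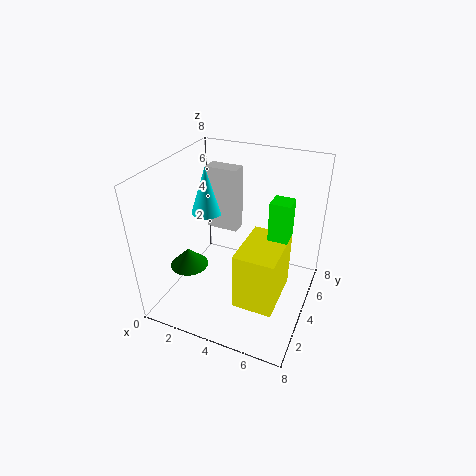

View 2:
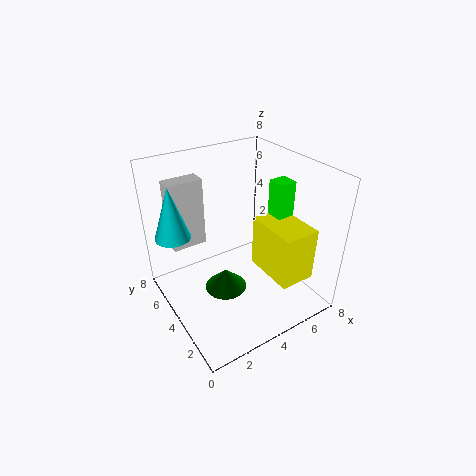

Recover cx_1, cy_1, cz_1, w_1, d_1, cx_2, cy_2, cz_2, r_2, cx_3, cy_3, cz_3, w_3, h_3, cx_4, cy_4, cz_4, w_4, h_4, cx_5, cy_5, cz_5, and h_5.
cx_1 = 5
cy_1 = 1
cz_1 = 2
w_1 = 2
d_1 = 3
cx_2 = 1
cy_2 = 6
cz_2 = 4
r_2 = 1
cx_3 = 1
cy_3 = 6
cz_3 = 3
w_3 = 2
h_3 = 4
cx_4 = 6
cy_4 = 3
cz_4 = 4
w_4 = 1
h_4 = 3
cx_5 = 2
cy_5 = 2
cz_5 = 3
h_5 = 1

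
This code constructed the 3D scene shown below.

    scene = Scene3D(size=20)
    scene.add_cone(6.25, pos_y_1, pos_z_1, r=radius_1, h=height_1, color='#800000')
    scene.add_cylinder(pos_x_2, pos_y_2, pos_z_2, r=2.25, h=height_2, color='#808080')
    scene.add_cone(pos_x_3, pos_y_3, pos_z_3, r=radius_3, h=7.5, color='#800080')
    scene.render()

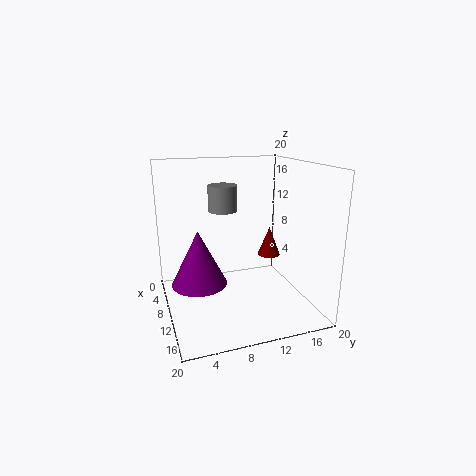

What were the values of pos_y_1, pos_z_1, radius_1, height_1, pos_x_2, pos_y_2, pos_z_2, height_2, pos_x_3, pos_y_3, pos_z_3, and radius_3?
pos_y_1 = 16.5, pos_z_1 = 5.25, radius_1 = 1.75, height_1 = 4.5, pos_x_2 = 3.5, pos_y_2 = 9.75, pos_z_2 = 12.25, height_2 = 4, pos_x_3 = 10.5, pos_y_3 = 4.25, pos_z_3 = 4.25, radius_3 = 3.75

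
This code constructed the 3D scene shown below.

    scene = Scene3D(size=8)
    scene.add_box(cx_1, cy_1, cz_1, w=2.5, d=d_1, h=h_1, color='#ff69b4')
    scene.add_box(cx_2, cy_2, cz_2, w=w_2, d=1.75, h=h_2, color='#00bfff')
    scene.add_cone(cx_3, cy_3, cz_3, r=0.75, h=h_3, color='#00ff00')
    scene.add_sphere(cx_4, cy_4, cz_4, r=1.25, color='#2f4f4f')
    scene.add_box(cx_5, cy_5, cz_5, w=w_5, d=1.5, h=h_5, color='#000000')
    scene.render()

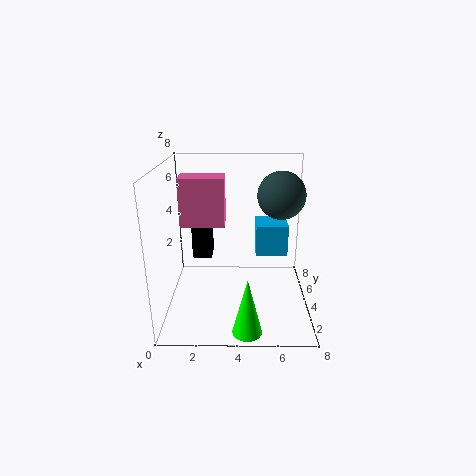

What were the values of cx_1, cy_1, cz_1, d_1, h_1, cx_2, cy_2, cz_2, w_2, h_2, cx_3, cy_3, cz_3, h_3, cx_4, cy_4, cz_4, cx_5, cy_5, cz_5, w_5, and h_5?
cx_1 = 0.75, cy_1 = 4.25, cz_1 = 4.5, d_1 = 1.5, h_1 = 2.75, cx_2 = 5, cy_2 = 3.75, cz_2 = 3, w_2 = 1.75, h_2 = 1.75, cx_3 = 4.5, cy_3 = 0.75, cz_3 = 0.25, h_3 = 3, cx_4 = 6.25, cy_4 = 3.75, cz_4 = 6.5, cx_5 = 1, cy_5 = 6.5, cz_5 = 1.5, w_5 = 1.25, h_5 = 3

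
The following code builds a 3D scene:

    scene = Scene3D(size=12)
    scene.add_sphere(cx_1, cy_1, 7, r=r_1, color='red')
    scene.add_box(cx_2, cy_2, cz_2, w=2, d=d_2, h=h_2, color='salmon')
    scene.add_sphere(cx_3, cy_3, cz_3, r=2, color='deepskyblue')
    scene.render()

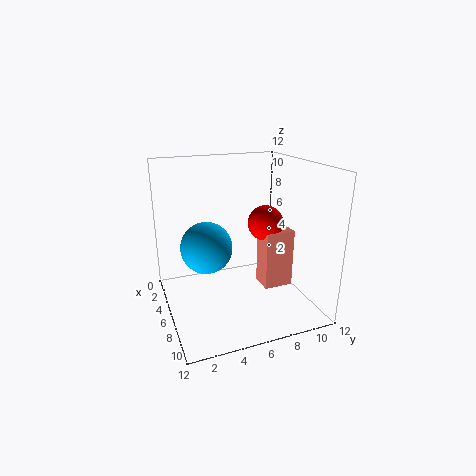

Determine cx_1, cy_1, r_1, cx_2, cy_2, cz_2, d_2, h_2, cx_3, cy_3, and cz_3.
cx_1 = 6, cy_1 = 8.5, r_1 = 1.5, cx_2 = 5.5, cy_2 = 8, cz_2 = 1.5, d_2 = 2.5, h_2 = 5, cx_3 = 7, cy_3 = 3, cz_3 = 6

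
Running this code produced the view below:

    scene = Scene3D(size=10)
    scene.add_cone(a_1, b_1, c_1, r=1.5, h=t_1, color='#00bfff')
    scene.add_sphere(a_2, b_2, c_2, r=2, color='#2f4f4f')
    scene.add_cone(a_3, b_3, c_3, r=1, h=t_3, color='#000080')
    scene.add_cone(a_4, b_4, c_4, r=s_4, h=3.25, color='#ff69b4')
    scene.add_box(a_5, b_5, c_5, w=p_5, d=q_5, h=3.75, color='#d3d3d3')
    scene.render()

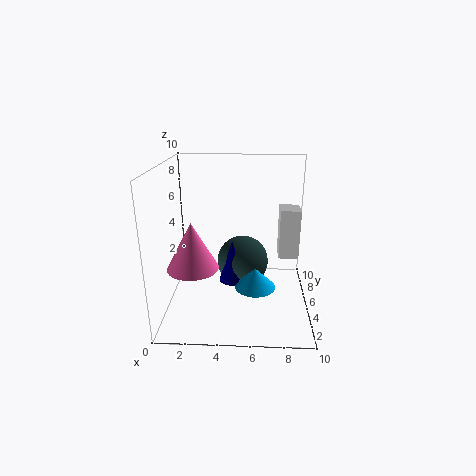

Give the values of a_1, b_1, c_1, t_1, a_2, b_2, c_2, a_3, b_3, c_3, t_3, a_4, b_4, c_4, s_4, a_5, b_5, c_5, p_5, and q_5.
a_1 = 6.25, b_1 = 5.25, c_1 = 1, t_1 = 1.5, a_2 = 5.25, b_2 = 7.5, c_2 = 2, a_3 = 4.5, b_3 = 6.25, c_3 = 1, t_3 = 3.25, a_4 = 2, b_4 = 3.75, c_4 = 3.25, s_4 = 1.75, a_5 = 8, b_5 = 6.5, c_5 = 2.75, p_5 = 1.5, q_5 = 1.75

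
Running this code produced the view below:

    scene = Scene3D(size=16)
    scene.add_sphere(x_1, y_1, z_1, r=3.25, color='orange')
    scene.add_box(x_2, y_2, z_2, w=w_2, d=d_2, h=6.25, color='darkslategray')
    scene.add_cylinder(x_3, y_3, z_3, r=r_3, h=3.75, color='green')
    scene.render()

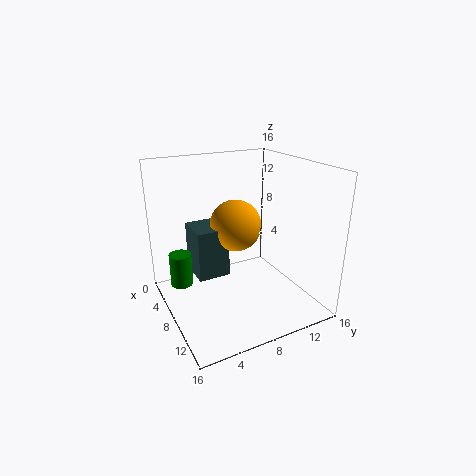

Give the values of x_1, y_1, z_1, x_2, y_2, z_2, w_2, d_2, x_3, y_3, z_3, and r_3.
x_1 = 3.5, y_1 = 10, z_1 = 7.5, x_2 = 0.25, y_2 = 4.5, z_2 = 1.5, w_2 = 4.5, d_2 = 4, x_3 = 5.5, y_3 = 2, z_3 = 2.5, r_3 = 1.25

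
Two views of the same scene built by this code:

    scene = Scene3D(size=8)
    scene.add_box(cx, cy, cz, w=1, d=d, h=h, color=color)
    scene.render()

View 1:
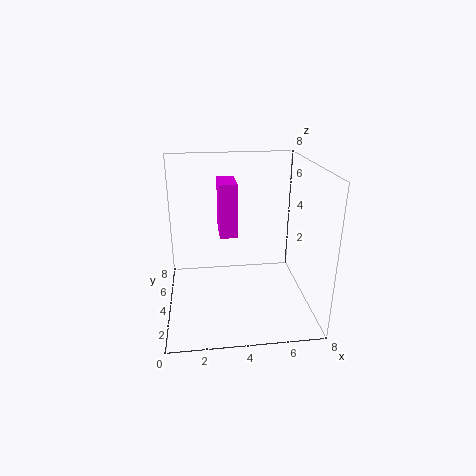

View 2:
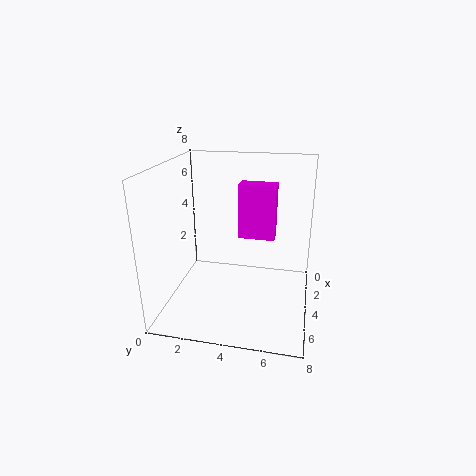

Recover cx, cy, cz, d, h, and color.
cx = 3, cy = 4, cz = 4, d = 2, h = 3, color = 'magenta'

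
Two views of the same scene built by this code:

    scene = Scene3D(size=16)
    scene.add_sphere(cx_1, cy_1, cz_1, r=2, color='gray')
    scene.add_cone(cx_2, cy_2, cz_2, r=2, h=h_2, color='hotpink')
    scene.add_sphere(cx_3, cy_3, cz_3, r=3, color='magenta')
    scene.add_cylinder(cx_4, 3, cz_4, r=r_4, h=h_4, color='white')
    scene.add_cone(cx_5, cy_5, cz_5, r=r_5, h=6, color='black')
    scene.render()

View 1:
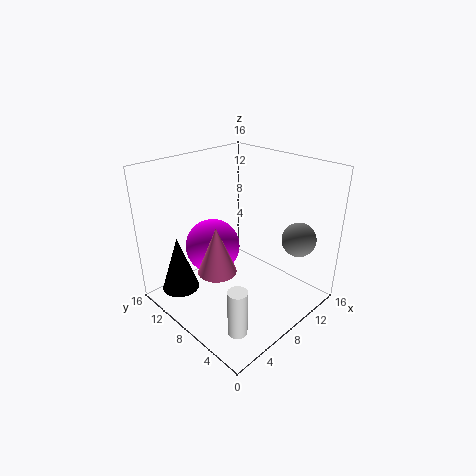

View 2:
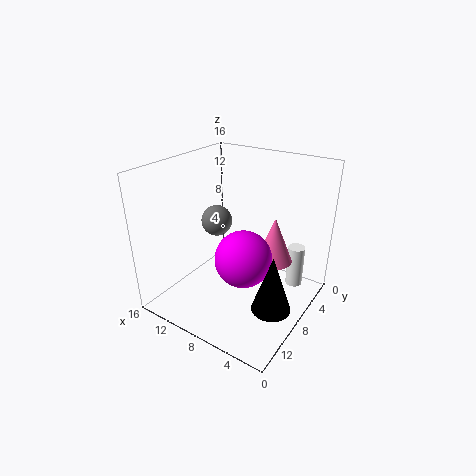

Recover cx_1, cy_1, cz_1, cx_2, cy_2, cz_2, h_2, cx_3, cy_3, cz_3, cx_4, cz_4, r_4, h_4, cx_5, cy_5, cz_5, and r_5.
cx_1 = 14; cy_1 = 4; cz_1 = 7; cx_2 = 4; cy_2 = 7; cz_2 = 6; h_2 = 5; cx_3 = 6; cy_3 = 10; cz_3 = 7; cx_4 = 3; cz_4 = 1; r_4 = 1; h_4 = 5; cx_5 = 2; cy_5 = 11; cz_5 = 3; r_5 = 2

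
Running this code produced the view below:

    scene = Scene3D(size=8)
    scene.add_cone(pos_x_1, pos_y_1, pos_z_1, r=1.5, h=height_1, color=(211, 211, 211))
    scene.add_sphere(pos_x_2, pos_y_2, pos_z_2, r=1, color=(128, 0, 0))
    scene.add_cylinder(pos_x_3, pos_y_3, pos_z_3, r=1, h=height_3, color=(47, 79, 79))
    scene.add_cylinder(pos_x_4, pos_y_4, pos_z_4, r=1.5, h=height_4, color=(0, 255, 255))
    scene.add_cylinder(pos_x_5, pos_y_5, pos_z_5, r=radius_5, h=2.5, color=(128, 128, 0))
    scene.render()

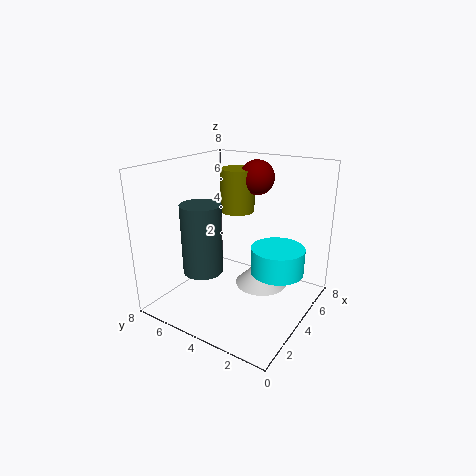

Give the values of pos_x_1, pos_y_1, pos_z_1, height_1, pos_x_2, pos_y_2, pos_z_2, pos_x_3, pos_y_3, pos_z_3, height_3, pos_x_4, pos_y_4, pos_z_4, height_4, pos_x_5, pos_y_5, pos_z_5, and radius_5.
pos_x_1 = 5; pos_y_1 = 3; pos_z_1 = 1; height_1 = 1.5; pos_x_2 = 6; pos_y_2 = 4; pos_z_2 = 7; pos_x_3 = 1.5; pos_y_3 = 4.5; pos_z_3 = 3; height_3 = 3.5; pos_x_4 = 5; pos_y_4 = 2; pos_z_4 = 2; height_4 = 1.5; pos_x_5 = 5.5; pos_y_5 = 5; pos_z_5 = 5; radius_5 = 1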